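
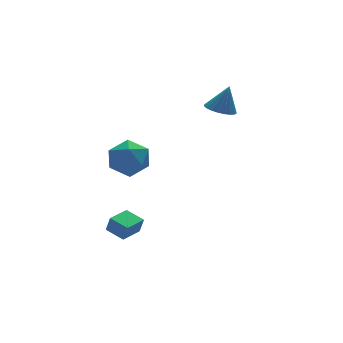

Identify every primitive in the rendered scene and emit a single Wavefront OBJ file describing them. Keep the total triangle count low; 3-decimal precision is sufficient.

v -3.137 0.49 0.472
v -2.154 0.627 0.159
v -2.586 -0.287 1.861
v -1.603 -0.15 1.548
v -2.174 0.669 1.842
v -2.514 1.149 0.984
v -2.226 -0.809 1.036
v -2.566 -0.329 0.178
v -1.591 -0.176 0.507
v -1.559 0.737 1.005
v -3.181 -0.397 1.015
v -3.149 0.516 1.513
v -2.41 0.763 -4.46
v -2.275 0.596 -3.669
v -2.831 1.644 -4.203
v -2.696 1.477 -3.412
v -1.364 1.283 -4.528
v -1.229 1.116 -3.737
v -1.785 2.164 -4.271
v -1.65 1.997 -3.48
v 3.499 2.888 1.253
v 4.115 2.475 1.044
v 3.981 2.932 2.587
v 4.217 2.774 0.997
v 4.195 3.094 0.994
v 4.052 3.378 1.036
v 3.814 3.577 1.116
v 3.522 3.657 1.218
v 3.225 3.603 1.327
v 2.976 3.427 1.423
v 2.818 3.157 1.489
v 2.777 2.84 1.515
v 2.861 2.532 1.495
v 3.055 2.285 1.433
v 3.326 2.142 1.34
v 3.627 2.129 1.232
v 3.906 2.246 1.127
f 1 12 6
f 1 6 2
f 1 2 8
f 1 8 11
f 1 11 12
f 2 6 10
f 6 12 5
f 12 11 3
f 11 8 7
f 8 2 9
f 4 10 5
f 4 5 3
f 4 3 7
f 4 7 9
f 4 9 10
f 5 10 6
f 3 5 12
f 7 3 11
f 9 7 8
f 10 9 2
f 14 16 13
f 17 14 13
f 13 16 15
f 15 17 13
f 14 20 16
f 18 14 17
f 18 20 14
f 16 20 15
f 19 17 15
f 15 20 19
f 19 18 17
f 20 18 19
f 22 21 24
f 22 24 23
f 24 21 25
f 24 25 23
f 25 21 26
f 25 26 23
f 26 21 27
f 26 27 23
f 27 21 28
f 27 28 23
f 28 21 29
f 28 29 23
f 29 21 30
f 29 30 23
f 30 21 31
f 30 31 23
f 31 21 32
f 31 32 23
f 32 21 33
f 32 33 23
f 33 21 34
f 33 34 23
f 34 21 35
f 34 35 23
f 35 21 36
f 35 36 23
f 36 21 37
f 36 37 23
f 37 21 22
f 37 22 23



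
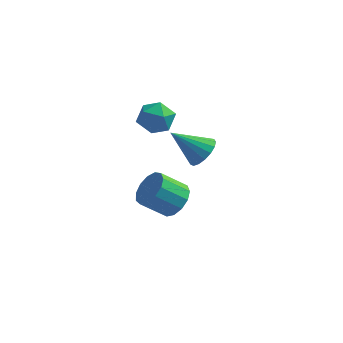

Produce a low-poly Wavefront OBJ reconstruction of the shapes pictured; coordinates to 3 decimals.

v 1.13 -2.336 1.582
v 1.73 -2.514 2.228
v -0.33 -2.624 2.858
v 1.671 -2.088 2.256
v 1.488 -1.719 2.13
v 1.223 -1.492 1.879
v 0.936 -1.457 1.559
v 0.694 -1.624 1.244
v 0.551 -1.955 1.007
v 0.541 -2.372 0.901
v 0.666 -2.781 0.952
v 0.897 -3.089 1.146
v 1.181 -3.223 1.44
v 1.453 -3.155 1.767
v 1.652 -2.899 2.051
v -0.86 0.099 -4.299
v -0.18 0.181 -3.517
v -1.36 -0.337 -2.438
v -2.04 -0.419 -3.221
v -0.447 0.701 -3.559
v -1.627 0.183 -2.48
v -0.845 1.03 -3.836
v -2.025 0.512 -2.757
v -1.248 1.063 -4.26
v -2.427 0.545 -3.182
v -1.528 0.79 -4.697
v -2.707 0.272 -3.618
v -1.596 0.298 -5.007
v -2.775 -0.22 -3.929
v -1.43 -0.257 -5.093
v -2.609 -0.775 -4.015
v -1.083 -0.7 -4.927
v -2.263 -1.218 -3.848
v -0.666 -0.889 -4.561
v -1.845 -1.407 -3.483
v -0.311 -0.764 -4.113
v -1.49 -1.282 -3.034
v -0.129 -0.365 -3.723
v -1.309 -0.883 -2.644
v -2.839 1.322 1.448
v -1.99 1.848 1.155
v -2.15 -0.108 0.885
v -1.301 0.418 0.592
v -1.513 0.296 1.603
v -1.939 1.179 1.951
v -2.201 0.561 0.089
v -2.627 1.444 0.437
v -1.595 1.377 0.314
v -1.17 1.213 1.25
v -2.97 0.527 0.79
v -2.545 0.363 1.726
f 2 1 4
f 2 4 3
f 4 1 5
f 4 5 3
f 5 1 6
f 5 6 3
f 6 1 7
f 6 7 3
f 7 1 8
f 7 8 3
f 8 1 9
f 8 9 3
f 9 1 10
f 9 10 3
f 10 1 11
f 10 11 3
f 11 1 12
f 11 12 3
f 12 1 13
f 12 13 3
f 13 1 14
f 13 14 3
f 14 1 15
f 14 15 3
f 15 1 2
f 15 2 3
f 17 16 20
f 17 20 18
f 18 20 21
f 18 21 19
f 20 16 22
f 20 22 21
f 21 22 23
f 21 23 19
f 22 16 24
f 22 24 23
f 23 24 25
f 23 25 19
f 24 16 26
f 24 26 25
f 25 26 27
f 25 27 19
f 26 16 28
f 26 28 27
f 27 28 29
f 27 29 19
f 28 16 30
f 28 30 29
f 29 30 31
f 29 31 19
f 30 16 32
f 30 32 31
f 31 32 33
f 31 33 19
f 32 16 34
f 32 34 33
f 33 34 35
f 33 35 19
f 34 16 36
f 34 36 35
f 35 36 37
f 35 37 19
f 36 16 38
f 36 38 37
f 37 38 39
f 37 39 19
f 38 16 17
f 38 17 39
f 39 17 18
f 39 18 19
f 40 51 45
f 40 45 41
f 40 41 47
f 40 47 50
f 40 50 51
f 41 45 49
f 45 51 44
f 51 50 42
f 50 47 46
f 47 41 48
f 43 49 44
f 43 44 42
f 43 42 46
f 43 46 48
f 43 48 49
f 44 49 45
f 42 44 51
f 46 42 50
f 48 46 47
f 49 48 41



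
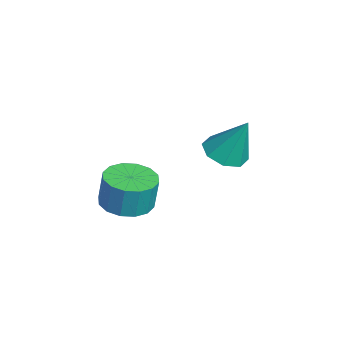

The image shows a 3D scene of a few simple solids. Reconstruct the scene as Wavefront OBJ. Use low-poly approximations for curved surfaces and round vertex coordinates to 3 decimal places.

v -0.125 -2.34 -1.699
v 0.59 -1.697 -1.827
v 0.679 -1.537 -0.53
v -0.035 -2.18 -0.401
v 0.168 -1.425 -1.832
v 0.257 -1.265 -0.534
v -0.333 -1.398 -1.8
v -0.243 -1.238 -0.503
v -0.777 -1.624 -1.742
v -0.688 -1.464 -0.445
v -1.047 -2.041 -1.672
v -0.958 -1.881 -0.375
v -1.07 -2.539 -1.609
v -0.98 -2.379 -0.312
v -0.839 -2.983 -1.57
v -0.75 -2.823 -0.273
v -0.417 -3.255 -1.566
v -0.328 -3.095 -0.268
v 0.083 -3.282 -1.597
v 0.173 -3.122 -0.3
v 0.528 -3.056 -1.655
v 0.617 -2.896 -0.358
v 0.798 -2.639 -1.725
v 0.887 -2.479 -0.428
v 0.82 -2.141 -1.788
v 0.91 -1.981 -0.491
v -4.029 1.618 -2.06
v -3.3 2.063 -2.429
v -3.591 2.362 -0.3
v -3.894 2.454 -2.446
v -4.568 2.356 -2.237
v -4.926 1.826 -1.924
v -4.758 1.174 -1.691
v -4.164 0.783 -1.674
v -3.491 0.881 -1.883
v -3.133 1.411 -2.196
f 2 1 5
f 2 5 3
f 3 5 6
f 3 6 4
f 5 1 7
f 5 7 6
f 6 7 8
f 6 8 4
f 7 1 9
f 7 9 8
f 8 9 10
f 8 10 4
f 9 1 11
f 9 11 10
f 10 11 12
f 10 12 4
f 11 1 13
f 11 13 12
f 12 13 14
f 12 14 4
f 13 1 15
f 13 15 14
f 14 15 16
f 14 16 4
f 15 1 17
f 15 17 16
f 16 17 18
f 16 18 4
f 17 1 19
f 17 19 18
f 18 19 20
f 18 20 4
f 19 1 21
f 19 21 20
f 20 21 22
f 20 22 4
f 21 1 23
f 21 23 22
f 22 23 24
f 22 24 4
f 23 1 25
f 23 25 24
f 24 25 26
f 24 26 4
f 25 1 2
f 25 2 26
f 26 2 3
f 26 3 4
f 28 27 30
f 28 30 29
f 30 27 31
f 30 31 29
f 31 27 32
f 31 32 29
f 32 27 33
f 32 33 29
f 33 27 34
f 33 34 29
f 34 27 35
f 34 35 29
f 35 27 36
f 35 36 29
f 36 27 28
f 36 28 29



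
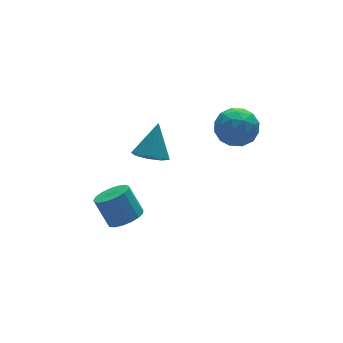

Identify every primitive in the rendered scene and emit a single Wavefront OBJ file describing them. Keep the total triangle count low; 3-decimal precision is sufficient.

v 0.491 2.484 0.867
v 1.364 2.263 0.534
v 1.289 3.156 2.513
v 1.206 2.876 0.36
v 0.713 3.305 0.423
v 0.117 3.351 0.694
v -0.305 2.99 1.045
v -0.354 2.393 1.313
v -0.008 1.838 1.372
v 0.572 1.585 1.194
v 1.113 1.753 0.863
v 3.516 1.184 2.574
v 4.552 1.348 3.086
v 3.448 -0.568 3.274
v 4.484 -0.404 3.786
v 3.545 0.174 4.169
v 3.588 1.257 3.737
v 4.412 -0.477 2.623
v 4.455 0.606 2.191
v 5.106 0.321 3.116
v 4.57 0.724 4.072
v 3.43 0.056 2.288
v 2.894 0.459 3.244
v 4.04 1.42 2.769
v 3.96 -0.64 3.591
v 3.408 -0.3 3.817
v 4.017 -0.204 4.118
v 3.473 1.367 3.151
v 4.082 1.463 3.452
v 3.49 0.773 4.089
v 3.918 -0.683 2.908
v 4.527 -0.587 3.209
v 3.983 0.984 2.242
v 4.592 1.08 2.543
v 4.51 0.007 2.271
v 4.975 0.913 3.087
v 4.935 -0.117 3.499
v 4.893 -0.16 2.815
v 4.917 0.477 2.561
v 4.66 1.15 3.649
v 4.62 0.119 4.06
v 4.068 0.459 4.286
v 4.093 1.096 4.032
v 4.985 0.546 3.667
v 3.38 0.661 2.3
v 3.34 -0.37 2.711
v 3.907 -0.316 2.328
v 3.932 0.321 2.074
v 3.065 0.897 2.861
v 3.025 -0.133 3.273
v 3.083 0.303 3.799
v 3.107 0.94 3.545
v 3.015 0.234 2.693
v -1 2.329 -3.255
v -0.088 2.232 -2.973
v -0.427 3.074 -1.583
v -1.34 3.171 -1.865
v -0.088 2.625 -3.211
v -0.428 3.467 -1.822
v -0.297 2.95 -3.459
v -0.637 3.792 -2.07
v -0.668 3.133 -3.661
v -1.007 3.975 -2.271
v -1.114 3.131 -3.769
v -1.454 3.974 -2.38
v -1.535 2.946 -3.76
v -1.874 3.789 -2.37
v -1.833 2.62 -3.634
v -2.172 3.462 -2.245
v -1.94 2.227 -3.422
v -2.279 3.069 -2.033
v -1.832 1.857 -3.172
v -2.172 2.699 -1.782
v -1.534 1.595 -2.94
v -1.873 2.437 -1.551
v -1.113 1.502 -2.781
v -1.452 2.344 -1.391
v -0.666 1.598 -2.73
v -1.006 2.44 -1.34
v -0.296 1.861 -2.799
v -0.636 2.703 -1.41
f 2 1 4
f 2 4 3
f 4 1 5
f 4 5 3
f 5 1 6
f 5 6 3
f 6 1 7
f 6 7 3
f 7 1 8
f 7 8 3
f 8 1 9
f 8 9 3
f 9 1 10
f 9 10 3
f 10 1 11
f 10 11 3
f 11 1 2
f 11 2 3
f 12 49 28
f 49 23 52
f 28 52 17
f 49 52 28
f 12 28 24
f 28 17 29
f 24 29 13
f 28 29 24
f 12 24 33
f 24 13 34
f 33 34 19
f 24 34 33
f 12 33 45
f 33 19 48
f 45 48 22
f 33 48 45
f 12 45 49
f 45 22 53
f 49 53 23
f 45 53 49
f 13 29 40
f 29 17 43
f 40 43 21
f 29 43 40
f 17 52 30
f 52 23 51
f 30 51 16
f 52 51 30
f 23 53 50
f 53 22 46
f 50 46 14
f 53 46 50
f 22 48 47
f 48 19 35
f 47 35 18
f 48 35 47
f 19 34 39
f 34 13 36
f 39 36 20
f 34 36 39
f 15 41 27
f 41 21 42
f 27 42 16
f 41 42 27
f 15 27 25
f 27 16 26
f 25 26 14
f 27 26 25
f 15 25 32
f 25 14 31
f 32 31 18
f 25 31 32
f 15 32 37
f 32 18 38
f 37 38 20
f 32 38 37
f 15 37 41
f 37 20 44
f 41 44 21
f 37 44 41
f 16 42 30
f 42 21 43
f 30 43 17
f 42 43 30
f 14 26 50
f 26 16 51
f 50 51 23
f 26 51 50
f 18 31 47
f 31 14 46
f 47 46 22
f 31 46 47
f 20 38 39
f 38 18 35
f 39 35 19
f 38 35 39
f 21 44 40
f 44 20 36
f 40 36 13
f 44 36 40
f 55 54 58
f 55 58 56
f 56 58 59
f 56 59 57
f 58 54 60
f 58 60 59
f 59 60 61
f 59 61 57
f 60 54 62
f 60 62 61
f 61 62 63
f 61 63 57
f 62 54 64
f 62 64 63
f 63 64 65
f 63 65 57
f 64 54 66
f 64 66 65
f 65 66 67
f 65 67 57
f 66 54 68
f 66 68 67
f 67 68 69
f 67 69 57
f 68 54 70
f 68 70 69
f 69 70 71
f 69 71 57
f 70 54 72
f 70 72 71
f 71 72 73
f 71 73 57
f 72 54 74
f 72 74 73
f 73 74 75
f 73 75 57
f 74 54 76
f 74 76 75
f 75 76 77
f 75 77 57
f 76 54 78
f 76 78 77
f 77 78 79
f 77 79 57
f 78 54 80
f 78 80 79
f 79 80 81
f 79 81 57
f 80 54 55
f 80 55 81
f 81 55 56
f 81 56 57



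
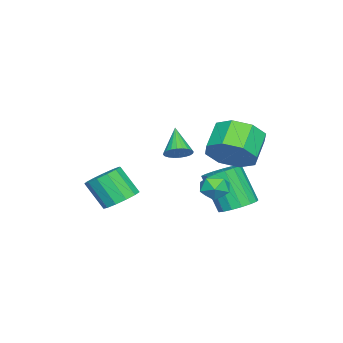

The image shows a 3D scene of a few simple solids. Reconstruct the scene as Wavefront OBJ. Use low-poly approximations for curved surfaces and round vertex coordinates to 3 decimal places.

v -0.965 2.291 -2.02
v -0.64 2.776 -2.395
v -0.1 2.264 -1.305
v 0.225 2.749 -1.68
v -0.345 2.913 -1.32
v -0.88 2.929 -1.762
v 0.14 2.111 -1.938
v -0.395 2.127 -2.38
v 0.043 2.665 -2.344
v -0.257 3.16 -1.963
v -0.483 1.88 -1.737
v -0.783 2.375 -1.356
v -1.168 2.876 -0.41
v -0.538 2.751 0.471
v -1.662 2.72 1.271
v -2.292 2.844 0.39
v -0.686 3.553 0.295
v -1.81 3.522 1.094
v -1.116 3.958 -0.294
v -2.24 3.927 0.505
v -1.576 3.729 -0.951
v -2.701 3.698 -0.151
v -1.798 3 -1.291
v -2.922 2.969 -0.491
v -1.65 2.198 -1.114
v -2.774 2.167 -0.315
v -1.22 1.793 -0.525
v -2.344 1.762 0.274
v -0.759 2.022 0.131
v -1.884 1.991 0.931
v -2.14 0.3 -1.118
v -1.776 -0.182 -1.03
v -3.04 -0.2 -0.142
v -1.689 -0.028 -0.871
v -1.67 0.176 -0.749
v -1.723 0.398 -0.684
v -1.839 0.606 -0.685
v -2.001 0.767 -0.751
v -2.184 0.857 -0.874
v -2.36 0.863 -1.034
v -2.503 0.782 -1.207
v -2.59 0.628 -1.366
v -2.609 0.425 -1.488
v -2.556 0.202 -1.553
v -2.44 -0.006 -1.552
v -2.278 -0.167 -1.486
v -2.095 -0.257 -1.363
v -1.919 -0.262 -1.203
v 0.352 -1.076 -2.882
v 1.121 -1.335 -3
v 1.017 -2.184 -1.817
v 0.248 -1.924 -1.698
v 1.149 -0.961 -2.73
v 1.046 -1.81 -1.546
v 0.925 -0.624 -2.507
v 0.821 -1.473 -1.324
v 0.518 -0.43 -2.404
v 0.415 -1.279 -1.221
v 0.059 -0.441 -2.452
v -0.045 -1.29 -1.269
v -0.307 -0.654 -2.637
v -0.411 -1.503 -1.454
v -0.464 -1 -2.899
v -0.568 -1.849 -1.716
v -0.362 -1.37 -3.156
v -0.466 -2.219 -1.973
v -0.034 -1.647 -3.326
v -0.137 -2.496 -2.142
v 0.418 -1.742 -3.354
v 0.314 -2.591 -2.171
v 0.848 -1.626 -3.233
v 0.744 -2.475 -2.05
v -1.899 2.933 -3.501
v -1.321 2.339 -3.689
v -1.642 1.494 -2.007
v -2.221 2.087 -1.819
v -1.105 2.63 -3.502
v -1.427 1.784 -1.82
v -1.072 2.989 -3.315
v -1.393 2.143 -1.633
v -1.228 3.336 -3.17
v -1.549 2.49 -1.488
v -1.538 3.59 -3.101
v -1.859 2.745 -1.419
v -1.931 3.694 -3.124
v -2.252 2.848 -1.442
v -2.316 3.624 -3.233
v -2.637 2.778 -1.551
v -2.606 3.395 -3.404
v -2.927 2.549 -1.722
v -2.734 3.06 -3.596
v -3.056 2.214 -1.914
v -2.671 2.696 -3.767
v -2.992 1.851 -2.085
v -2.431 2.387 -3.877
v -2.752 1.541 -2.195
v -2.069 2.202 -3.901
v -2.39 1.356 -2.219
v -1.669 2.185 -3.833
v -1.99 1.339 -2.151
f 1 12 6
f 1 6 2
f 1 2 8
f 1 8 11
f 1 11 12
f 2 6 10
f 6 12 5
f 12 11 3
f 11 8 7
f 8 2 9
f 4 10 5
f 4 5 3
f 4 3 7
f 4 7 9
f 4 9 10
f 5 10 6
f 3 5 12
f 7 3 11
f 9 7 8
f 10 9 2
f 14 13 17
f 14 17 15
f 15 17 18
f 15 18 16
f 17 13 19
f 17 19 18
f 18 19 20
f 18 20 16
f 19 13 21
f 19 21 20
f 20 21 22
f 20 22 16
f 21 13 23
f 21 23 22
f 22 23 24
f 22 24 16
f 23 13 25
f 23 25 24
f 24 25 26
f 24 26 16
f 25 13 27
f 25 27 26
f 26 27 28
f 26 28 16
f 27 13 29
f 27 29 28
f 28 29 30
f 28 30 16
f 29 13 14
f 29 14 30
f 30 14 15
f 30 15 16
f 32 31 34
f 32 34 33
f 34 31 35
f 34 35 33
f 35 31 36
f 35 36 33
f 36 31 37
f 36 37 33
f 37 31 38
f 37 38 33
f 38 31 39
f 38 39 33
f 39 31 40
f 39 40 33
f 40 31 41
f 40 41 33
f 41 31 42
f 41 42 33
f 42 31 43
f 42 43 33
f 43 31 44
f 43 44 33
f 44 31 45
f 44 45 33
f 45 31 46
f 45 46 33
f 46 31 47
f 46 47 33
f 47 31 48
f 47 48 33
f 48 31 32
f 48 32 33
f 50 49 53
f 50 53 51
f 51 53 54
f 51 54 52
f 53 49 55
f 53 55 54
f 54 55 56
f 54 56 52
f 55 49 57
f 55 57 56
f 56 57 58
f 56 58 52
f 57 49 59
f 57 59 58
f 58 59 60
f 58 60 52
f 59 49 61
f 59 61 60
f 60 61 62
f 60 62 52
f 61 49 63
f 61 63 62
f 62 63 64
f 62 64 52
f 63 49 65
f 63 65 64
f 64 65 66
f 64 66 52
f 65 49 67
f 65 67 66
f 66 67 68
f 66 68 52
f 67 49 69
f 67 69 68
f 68 69 70
f 68 70 52
f 69 49 71
f 69 71 70
f 70 71 72
f 70 72 52
f 71 49 50
f 71 50 72
f 72 50 51
f 72 51 52
f 74 73 77
f 74 77 75
f 75 77 78
f 75 78 76
f 77 73 79
f 77 79 78
f 78 79 80
f 78 80 76
f 79 73 81
f 79 81 80
f 80 81 82
f 80 82 76
f 81 73 83
f 81 83 82
f 82 83 84
f 82 84 76
f 83 73 85
f 83 85 84
f 84 85 86
f 84 86 76
f 85 73 87
f 85 87 86
f 86 87 88
f 86 88 76
f 87 73 89
f 87 89 88
f 88 89 90
f 88 90 76
f 89 73 91
f 89 91 90
f 90 91 92
f 90 92 76
f 91 73 93
f 91 93 92
f 92 93 94
f 92 94 76
f 93 73 95
f 93 95 94
f 94 95 96
f 94 96 76
f 95 73 97
f 95 97 96
f 96 97 98
f 96 98 76
f 97 73 99
f 97 99 98
f 98 99 100
f 98 100 76
f 99 73 74
f 99 74 100
f 100 74 75
f 100 75 76



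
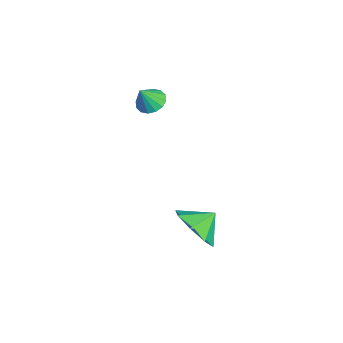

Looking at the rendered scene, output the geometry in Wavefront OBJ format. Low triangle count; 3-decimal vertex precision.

v -1.603 -3.444 2.198
v -1.055 -3.584 1.921
v -1.257 -3.876 3.102
v -1.012 -3.287 2.047
v -1.128 -3.031 2.213
v -1.371 -2.886 2.376
v -1.676 -2.891 2.49
v -1.961 -3.043 2.527
v -2.151 -3.303 2.476
v -2.194 -3.601 2.35
v -2.079 -3.857 2.183
v -1.836 -4.002 2.021
v -1.531 -3.997 1.906
v -1.245 -3.845 1.869
v 2.098 -2.082 -2.248
v 2.77 -1.432 -2.769
v 1.782 -1.278 -1.652
v 2.03 -1.463 -3.119
v 1.33 -1.857 -2.959
v 1.08 -2.383 -2.382
v 1.426 -2.732 -1.728
v 2.166 -2.701 -1.378
v 2.866 -2.307 -1.538
v 3.116 -1.781 -2.114
f 2 1 4
f 2 4 3
f 4 1 5
f 4 5 3
f 5 1 6
f 5 6 3
f 6 1 7
f 6 7 3
f 7 1 8
f 7 8 3
f 8 1 9
f 8 9 3
f 9 1 10
f 9 10 3
f 10 1 11
f 10 11 3
f 11 1 12
f 11 12 3
f 12 1 13
f 12 13 3
f 13 1 14
f 13 14 3
f 14 1 2
f 14 2 3
f 16 15 18
f 16 18 17
f 18 15 19
f 18 19 17
f 19 15 20
f 19 20 17
f 20 15 21
f 20 21 17
f 21 15 22
f 21 22 17
f 22 15 23
f 22 23 17
f 23 15 24
f 23 24 17
f 24 15 16
f 24 16 17



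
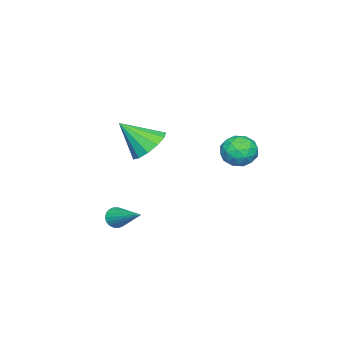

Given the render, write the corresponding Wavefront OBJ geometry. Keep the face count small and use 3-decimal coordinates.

v 0.413 -1.706 -3.018
v 0.697 -2.019 -2.682
v 1.087 -0.174 -2.162
v 0.85 -1.984 -2.865
v 0.916 -1.894 -3.078
v 0.882 -1.767 -3.279
v 0.755 -1.627 -3.428
v 0.561 -1.504 -3.497
v 0.337 -1.42 -3.47
v 0.128 -1.393 -3.354
v -0.024 -1.428 -3.171
v -0.09 -1.518 -2.959
v -0.056 -1.645 -2.758
v 0.071 -1.784 -2.608
v 0.265 -1.908 -2.54
v 0.489 -1.992 -2.566
v -3.72 2.579 -0.222
v -2.935 2.406 -0.534
v -3.465 1.754 0.874
v -2.68 1.581 0.562
v -2.862 2.37 0.858
v -3.019 2.88 0.181
v -3.381 1.28 0.159
v -3.538 1.79 -0.518
v -2.726 1.603 -0.299
v -2.405 2.277 0.133
v -3.995 1.883 0.207
v -3.674 2.557 0.639
v -3.35 2.565 -0.474
v -3.05 1.595 0.814
v -3.157 2.059 0.989
v -2.696 1.957 0.805
v -3.399 2.843 -0.054
v -2.938 2.742 -0.238
v -2.895 2.721 0.581
v -3.462 1.418 0.578
v -3.001 1.317 0.394
v -3.704 2.203 -0.465
v -3.243 2.101 -0.649
v -3.505 1.439 -0.241
v -2.765 1.991 -0.52
v -2.616 1.507 0.125
v -3.027 1.33 -0.112
v -3.12 1.629 -0.51
v -2.577 2.387 -0.266
v -2.427 1.903 0.379
v -2.534 2.366 0.553
v -2.626 2.666 0.155
v -2.454 1.915 -0.127
v -3.973 2.257 -0.039
v -3.823 1.773 0.606
v -3.774 1.494 0.185
v -3.866 1.794 -0.213
v -3.784 2.653 0.215
v -3.635 2.169 0.86
v -3.28 2.531 0.85
v -3.373 2.83 0.452
v -3.946 2.245 0.467
v 1.576 0.492 2.102
v 2.452 0.525 1.79
v 2.044 -0.592 3.298
v 2.409 0.904 2.15
v 2.101 1.151 2.494
v 1.627 1.19 2.714
v 1.137 1.006 2.74
v 0.786 0.66 2.563
v 0.686 0.26 2.24
v 0.869 -0.067 1.873
v 1.276 -0.216 1.578
v 1.779 -0.141 1.45
v 2.217 0.136 1.529
f 2 1 4
f 2 4 3
f 4 1 5
f 4 5 3
f 5 1 6
f 5 6 3
f 6 1 7
f 6 7 3
f 7 1 8
f 7 8 3
f 8 1 9
f 8 9 3
f 9 1 10
f 9 10 3
f 10 1 11
f 10 11 3
f 11 1 12
f 11 12 3
f 12 1 13
f 12 13 3
f 13 1 14
f 13 14 3
f 14 1 15
f 14 15 3
f 15 1 16
f 15 16 3
f 16 1 2
f 16 2 3
f 17 54 33
f 54 28 57
f 33 57 22
f 54 57 33
f 17 33 29
f 33 22 34
f 29 34 18
f 33 34 29
f 17 29 38
f 29 18 39
f 38 39 24
f 29 39 38
f 17 38 50
f 38 24 53
f 50 53 27
f 38 53 50
f 17 50 54
f 50 27 58
f 54 58 28
f 50 58 54
f 18 34 45
f 34 22 48
f 45 48 26
f 34 48 45
f 22 57 35
f 57 28 56
f 35 56 21
f 57 56 35
f 28 58 55
f 58 27 51
f 55 51 19
f 58 51 55
f 27 53 52
f 53 24 40
f 52 40 23
f 53 40 52
f 24 39 44
f 39 18 41
f 44 41 25
f 39 41 44
f 20 46 32
f 46 26 47
f 32 47 21
f 46 47 32
f 20 32 30
f 32 21 31
f 30 31 19
f 32 31 30
f 20 30 37
f 30 19 36
f 37 36 23
f 30 36 37
f 20 37 42
f 37 23 43
f 42 43 25
f 37 43 42
f 20 42 46
f 42 25 49
f 46 49 26
f 42 49 46
f 21 47 35
f 47 26 48
f 35 48 22
f 47 48 35
f 19 31 55
f 31 21 56
f 55 56 28
f 31 56 55
f 23 36 52
f 36 19 51
f 52 51 27
f 36 51 52
f 25 43 44
f 43 23 40
f 44 40 24
f 43 40 44
f 26 49 45
f 49 25 41
f 45 41 18
f 49 41 45
f 60 59 62
f 60 62 61
f 62 59 63
f 62 63 61
f 63 59 64
f 63 64 61
f 64 59 65
f 64 65 61
f 65 59 66
f 65 66 61
f 66 59 67
f 66 67 61
f 67 59 68
f 67 68 61
f 68 59 69
f 68 69 61
f 69 59 70
f 69 70 61
f 70 59 71
f 70 71 61
f 71 59 60
f 71 60 61



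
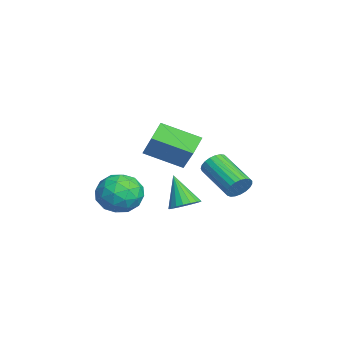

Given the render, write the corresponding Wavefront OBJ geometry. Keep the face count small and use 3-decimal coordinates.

v -1.182 3.61 -1.045
v -0.764 3.38 -0.519
v -2.42 2.36 0.351
v -2.838 2.59 -0.175
v -0.865 3.636 -0.41
v -2.52 2.615 0.459
v -1.02 3.887 -0.411
v -2.675 2.866 0.458
v -1.204 4.09 -0.522
v -2.859 3.07 0.348
v -1.383 4.21 -0.723
v -3.039 3.19 0.147
v -1.528 4.227 -0.979
v -3.183 3.206 -0.11
v -1.613 4.137 -1.247
v -3.269 3.116 -0.378
v -1.624 3.956 -1.48
v -3.279 2.935 -0.611
v -1.558 3.715 -1.638
v -3.214 2.694 -0.768
v -1.428 3.456 -1.693
v -3.083 2.435 -0.824
v -1.254 3.224 -1.636
v -2.91 2.203 -0.766
v -1.069 3.058 -1.477
v -2.724 2.038 -0.607
v -0.903 2.988 -1.243
v -2.558 1.968 -0.373
v -0.785 3.026 -0.974
v -2.44 2.005 -0.105
v -0.736 3.165 -0.718
v -2.391 2.144 0.151
v 1.982 -0.921 2.605
v 1.287 -0.489 3.213
v 2.388 0.806 1.845
v 1.693 1.238 2.454
v 3.467 -0.618 4.086
v 2.772 -0.186 4.695
v 3.873 1.109 3.327
v 3.178 1.541 3.935
v 1.623 -0.846 -0.126
v 2.389 -1.705 -0.014
v 0.231 -2.095 -0.186
v 0.997 -2.954 -0.074
v 0.797 -2.238 0.812
v 1.658 -1.466 0.849
v 0.962 -2.334 -1.049
v 1.823 -1.562 -1.012
v 1.981 -2.625 -0.585
v 1.878 -2.566 0.566
v 0.742 -1.234 -0.766
v 0.639 -1.175 0.385
v 2.129 -1.166 -0.065
v 0.491 -2.634 -0.135
v 0.374 -2.213 0.386
v 0.824 -2.718 0.452
v 1.699 -1.026 0.443
v 2.149 -1.531 0.508
v 1.213 -1.844 0.994
v 0.471 -2.269 -0.708
v 0.921 -2.774 -0.643
v 1.796 -1.082 -0.652
v 2.246 -1.587 -0.586
v 1.407 -1.956 -1.194
v 2.339 -2.212 -0.334
v 1.52 -2.946 -0.369
v 1.5 -2.581 -0.943
v 2.006 -2.127 -0.921
v 2.279 -2.177 0.342
v 1.46 -2.911 0.307
v 1.343 -2.49 0.828
v 1.849 -2.037 0.849
v 2.038 -2.717 0.007
v 1.16 -0.889 -0.507
v 0.341 -1.623 -0.542
v 0.771 -1.763 -1.049
v 1.277 -1.31 -1.028
v 1.1 -0.854 0.169
v 0.281 -1.588 0.134
v 0.614 -1.673 0.721
v 1.12 -1.219 0.743
v 0.582 -1.083 -0.207
v -1.6 1.176 -2.272
v -1.148 1.681 -1.866
v -2.46 0.704 -0.728
v -1.423 1.88 -1.959
v -1.734 1.939 -2.113
v -2.017 1.847 -2.3
v -2.218 1.622 -2.48
v -2.297 1.309 -2.62
v -2.237 0.97 -2.691
v -2.052 0.671 -2.678
v -1.777 0.473 -2.586
v -1.466 0.414 -2.431
v -1.183 0.506 -2.245
v -0.982 0.731 -2.064
v -0.903 1.044 -1.925
v -0.962 1.383 -1.854
f 2 1 5
f 2 5 3
f 3 5 6
f 3 6 4
f 5 1 7
f 5 7 6
f 6 7 8
f 6 8 4
f 7 1 9
f 7 9 8
f 8 9 10
f 8 10 4
f 9 1 11
f 9 11 10
f 10 11 12
f 10 12 4
f 11 1 13
f 11 13 12
f 12 13 14
f 12 14 4
f 13 1 15
f 13 15 14
f 14 15 16
f 14 16 4
f 15 1 17
f 15 17 16
f 16 17 18
f 16 18 4
f 17 1 19
f 17 19 18
f 18 19 20
f 18 20 4
f 19 1 21
f 19 21 20
f 20 21 22
f 20 22 4
f 21 1 23
f 21 23 22
f 22 23 24
f 22 24 4
f 23 1 25
f 23 25 24
f 24 25 26
f 24 26 4
f 25 1 27
f 25 27 26
f 26 27 28
f 26 28 4
f 27 1 29
f 27 29 28
f 28 29 30
f 28 30 4
f 29 1 31
f 29 31 30
f 30 31 32
f 30 32 4
f 31 1 2
f 31 2 32
f 32 2 3
f 32 3 4
f 34 36 33
f 37 34 33
f 33 36 35
f 35 37 33
f 34 40 36
f 38 34 37
f 38 40 34
f 36 40 35
f 39 37 35
f 35 40 39
f 39 38 37
f 40 38 39
f 41 78 57
f 78 52 81
f 57 81 46
f 78 81 57
f 41 57 53
f 57 46 58
f 53 58 42
f 57 58 53
f 41 53 62
f 53 42 63
f 62 63 48
f 53 63 62
f 41 62 74
f 62 48 77
f 74 77 51
f 62 77 74
f 41 74 78
f 74 51 82
f 78 82 52
f 74 82 78
f 42 58 69
f 58 46 72
f 69 72 50
f 58 72 69
f 46 81 59
f 81 52 80
f 59 80 45
f 81 80 59
f 52 82 79
f 82 51 75
f 79 75 43
f 82 75 79
f 51 77 76
f 77 48 64
f 76 64 47
f 77 64 76
f 48 63 68
f 63 42 65
f 68 65 49
f 63 65 68
f 44 70 56
f 70 50 71
f 56 71 45
f 70 71 56
f 44 56 54
f 56 45 55
f 54 55 43
f 56 55 54
f 44 54 61
f 54 43 60
f 61 60 47
f 54 60 61
f 44 61 66
f 61 47 67
f 66 67 49
f 61 67 66
f 44 66 70
f 66 49 73
f 70 73 50
f 66 73 70
f 45 71 59
f 71 50 72
f 59 72 46
f 71 72 59
f 43 55 79
f 55 45 80
f 79 80 52
f 55 80 79
f 47 60 76
f 60 43 75
f 76 75 51
f 60 75 76
f 49 67 68
f 67 47 64
f 68 64 48
f 67 64 68
f 50 73 69
f 73 49 65
f 69 65 42
f 73 65 69
f 84 83 86
f 84 86 85
f 86 83 87
f 86 87 85
f 87 83 88
f 87 88 85
f 88 83 89
f 88 89 85
f 89 83 90
f 89 90 85
f 90 83 91
f 90 91 85
f 91 83 92
f 91 92 85
f 92 83 93
f 92 93 85
f 93 83 94
f 93 94 85
f 94 83 95
f 94 95 85
f 95 83 96
f 95 96 85
f 96 83 97
f 96 97 85
f 97 83 98
f 97 98 85
f 98 83 84
f 98 84 85



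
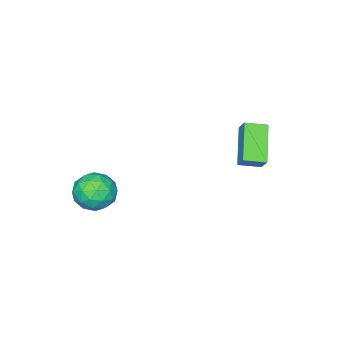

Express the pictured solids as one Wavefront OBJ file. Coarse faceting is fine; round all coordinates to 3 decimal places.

v 2.331 -3.052 -0.601
v 3.193 -2.422 -0.92
v 3.307 -4.538 -0.9
v 4.169 -3.908 -1.219
v 3.849 -3.916 -0.151
v 3.246 -2.997 0.033
v 3.254 -3.963 -1.853
v 2.651 -3.044 -1.669
v 3.764 -2.985 -1.694
v 4.131 -2.956 -0.642
v 2.369 -4.004 -1.178
v 2.736 -3.975 -0.126
v 2.676 -2.606 -0.734
v 3.824 -4.354 -1.086
v 3.635 -4.358 -0.458
v 4.142 -3.988 -0.646
v 2.707 -2.944 -0.174
v 3.214 -2.574 -0.361
v 3.599 -3.452 0.09
v 3.286 -4.386 -1.459
v 3.793 -4.016 -1.646
v 2.358 -2.972 -1.174
v 2.865 -2.602 -1.362
v 2.901 -3.508 -1.91
v 3.519 -2.567 -1.376
v 4.092 -3.441 -1.552
v 3.555 -3.473 -1.925
v 3.2 -2.933 -1.817
v 3.735 -2.55 -0.758
v 4.308 -3.424 -0.934
v 4.12 -3.428 -0.307
v 3.765 -2.888 -0.198
v 4.07 -2.881 -1.213
v 2.192 -3.536 -0.886
v 2.765 -4.41 -1.062
v 2.735 -4.072 -1.622
v 2.38 -3.532 -1.513
v 2.408 -3.519 -0.268
v 2.981 -4.393 -0.444
v 3.3 -4.027 -0.003
v 2.945 -3.487 0.105
v 2.43 -4.079 -0.607
v -2.53 0.251 2.017
v -2.219 0.811 2.811
v -3.313 1.018 1.783
v -3.001 1.577 2.577
v -1.139 1.283 0.743
v -0.827 1.842 1.537
v -1.921 2.049 0.509
v -1.61 2.609 1.303
f 1 38 17
f 38 12 41
f 17 41 6
f 38 41 17
f 1 17 13
f 17 6 18
f 13 18 2
f 17 18 13
f 1 13 22
f 13 2 23
f 22 23 8
f 13 23 22
f 1 22 34
f 22 8 37
f 34 37 11
f 22 37 34
f 1 34 38
f 34 11 42
f 38 42 12
f 34 42 38
f 2 18 29
f 18 6 32
f 29 32 10
f 18 32 29
f 6 41 19
f 41 12 40
f 19 40 5
f 41 40 19
f 12 42 39
f 42 11 35
f 39 35 3
f 42 35 39
f 11 37 36
f 37 8 24
f 36 24 7
f 37 24 36
f 8 23 28
f 23 2 25
f 28 25 9
f 23 25 28
f 4 30 16
f 30 10 31
f 16 31 5
f 30 31 16
f 4 16 14
f 16 5 15
f 14 15 3
f 16 15 14
f 4 14 21
f 14 3 20
f 21 20 7
f 14 20 21
f 4 21 26
f 21 7 27
f 26 27 9
f 21 27 26
f 4 26 30
f 26 9 33
f 30 33 10
f 26 33 30
f 5 31 19
f 31 10 32
f 19 32 6
f 31 32 19
f 3 15 39
f 15 5 40
f 39 40 12
f 15 40 39
f 7 20 36
f 20 3 35
f 36 35 11
f 20 35 36
f 9 27 28
f 27 7 24
f 28 24 8
f 27 24 28
f 10 33 29
f 33 9 25
f 29 25 2
f 33 25 29
f 44 46 43
f 47 44 43
f 43 46 45
f 45 47 43
f 44 50 46
f 48 44 47
f 48 50 44
f 46 50 45
f 49 47 45
f 45 50 49
f 49 48 47
f 50 48 49



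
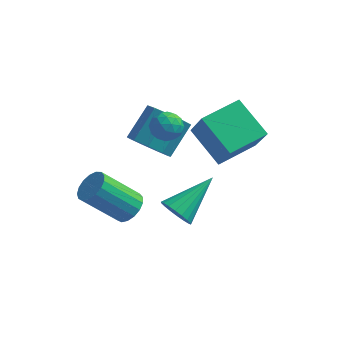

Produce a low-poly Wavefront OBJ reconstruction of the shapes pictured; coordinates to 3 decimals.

v -1.091 1.762 -0.797
v -0.72 1.256 -0.368
v -0.089 3.358 0.217
v -0.514 1.296 -0.634
v -0.423 1.427 -0.932
v -0.464 1.625 -1.203
v -0.629 1.851 -1.393
v -0.886 2.058 -1.466
v -1.184 2.207 -1.406
v -1.463 2.268 -1.225
v -1.669 2.229 -0.96
v -1.76 2.097 -0.662
v -1.719 1.899 -0.391
v -1.554 1.674 -0.2
v -1.297 1.466 -0.128
v -0.999 1.317 -0.188
v 0.208 3.053 1.369
v -1.131 3.934 2.351
v 1.286 4.468 1.569
v -0.054 5.349 2.551
v 0.814 2.391 2.789
v -0.526 3.272 3.771
v 1.891 3.806 2.989
v 0.552 4.687 3.971
v -2.266 2.633 3.804
v -1.783 3.019 3.488
v -1.497 1.841 4.012
v -1.014 2.227 3.696
v -1.28 2.432 4.303
v -1.755 2.922 4.175
v -1.525 1.938 3.325
v -2 2.428 3.197
v -1.325 2.589 3.192
v -1.174 2.895 3.796
v -2.106 1.965 3.704
v -1.955 2.271 4.308
v -2.092 2.896 3.628
v -1.188 1.964 3.872
v -1.344 2.085 4.229
v -1.061 2.312 4.043
v -2.075 2.839 4.032
v -1.791 3.065 3.846
v -1.496 2.721 4.325
v -1.489 1.795 3.654
v -1.205 2.021 3.468
v -2.219 2.548 3.457
v -1.936 2.775 3.271
v -1.784 2.139 3.175
v -1.539 2.87 3.268
v -1.087 2.404 3.39
v -1.388 2.234 3.172
v -1.667 2.522 3.097
v -1.45 3.049 3.623
v -0.998 2.584 3.745
v -1.154 2.705 4.102
v -1.433 2.992 4.027
v -1.181 2.797 3.449
v -2.282 2.276 3.755
v -1.83 1.811 3.877
v -1.847 1.868 3.473
v -2.126 2.155 3.398
v -2.193 2.456 4.11
v -1.741 1.99 4.232
v -1.613 2.338 4.403
v -1.892 2.626 4.328
v -2.099 2.063 4.051
v -2.483 2.91 1.88
v -1.798 3.171 1.277
v -1.333 4.352 2.316
v -2.017 4.09 2.92
v -2.344 3.499 1.149
v -1.879 4.68 2.188
v -2.955 3.551 1.363
v -2.49 4.732 2.402
v -3.345 3.303 1.82
v -2.88 4.484 2.859
v -3.332 2.871 2.305
v -2.867 4.051 3.344
v -2.921 2.457 2.591
v -2.456 3.637 3.63
v -2.305 2.255 2.545
v -1.84 3.435 3.584
v -1.772 2.359 2.188
v -1.307 3.54 3.227
v -1.572 2.721 1.687
v -1.107 3.902 2.726
v -2.543 0.572 0.282
v -2.106 0.853 0.781
v -3.42 0.349 2.216
v -3.857 0.068 1.718
v -2.307 1.117 0.69
v -3.621 0.613 2.125
v -2.563 1.256 0.505
v -3.877 0.753 1.94
v -2.813 1.239 0.269
v -4.127 0.735 1.704
v -3.002 1.069 0.036
v -4.316 0.565 1.472
v -3.086 0.785 -0.14
v -4.4 0.281 1.295
v -3.045 0.452 -0.219
v -4.359 -0.052 1.216
v -2.889 0.147 -0.184
v -4.203 -0.357 1.251
v -2.654 -0.061 -0.042
v -3.968 -0.565 1.393
v -2.394 -0.124 0.175
v -3.708 -0.628 1.61
v -2.167 -0.028 0.416
v -3.481 -0.531 1.851
v -2.027 0.206 0.627
v -3.341 -0.297 2.062
v -2.005 0.524 0.758
v -3.319 0.02 2.194
f 2 1 4
f 2 4 3
f 4 1 5
f 4 5 3
f 5 1 6
f 5 6 3
f 6 1 7
f 6 7 3
f 7 1 8
f 7 8 3
f 8 1 9
f 8 9 3
f 9 1 10
f 9 10 3
f 10 1 11
f 10 11 3
f 11 1 12
f 11 12 3
f 12 1 13
f 12 13 3
f 13 1 14
f 13 14 3
f 14 1 15
f 14 15 3
f 15 1 16
f 15 16 3
f 16 1 2
f 16 2 3
f 18 20 17
f 21 18 17
f 17 20 19
f 19 21 17
f 18 24 20
f 22 18 21
f 22 24 18
f 20 24 19
f 23 21 19
f 19 24 23
f 23 22 21
f 24 22 23
f 25 62 41
f 62 36 65
f 41 65 30
f 62 65 41
f 25 41 37
f 41 30 42
f 37 42 26
f 41 42 37
f 25 37 46
f 37 26 47
f 46 47 32
f 37 47 46
f 25 46 58
f 46 32 61
f 58 61 35
f 46 61 58
f 25 58 62
f 58 35 66
f 62 66 36
f 58 66 62
f 26 42 53
f 42 30 56
f 53 56 34
f 42 56 53
f 30 65 43
f 65 36 64
f 43 64 29
f 65 64 43
f 36 66 63
f 66 35 59
f 63 59 27
f 66 59 63
f 35 61 60
f 61 32 48
f 60 48 31
f 61 48 60
f 32 47 52
f 47 26 49
f 52 49 33
f 47 49 52
f 28 54 40
f 54 34 55
f 40 55 29
f 54 55 40
f 28 40 38
f 40 29 39
f 38 39 27
f 40 39 38
f 28 38 45
f 38 27 44
f 45 44 31
f 38 44 45
f 28 45 50
f 45 31 51
f 50 51 33
f 45 51 50
f 28 50 54
f 50 33 57
f 54 57 34
f 50 57 54
f 29 55 43
f 55 34 56
f 43 56 30
f 55 56 43
f 27 39 63
f 39 29 64
f 63 64 36
f 39 64 63
f 31 44 60
f 44 27 59
f 60 59 35
f 44 59 60
f 33 51 52
f 51 31 48
f 52 48 32
f 51 48 52
f 34 57 53
f 57 33 49
f 53 49 26
f 57 49 53
f 68 67 71
f 68 71 69
f 69 71 72
f 69 72 70
f 71 67 73
f 71 73 72
f 72 73 74
f 72 74 70
f 73 67 75
f 73 75 74
f 74 75 76
f 74 76 70
f 75 67 77
f 75 77 76
f 76 77 78
f 76 78 70
f 77 67 79
f 77 79 78
f 78 79 80
f 78 80 70
f 79 67 81
f 79 81 80
f 80 81 82
f 80 82 70
f 81 67 83
f 81 83 82
f 82 83 84
f 82 84 70
f 83 67 85
f 83 85 84
f 84 85 86
f 84 86 70
f 85 67 68
f 85 68 86
f 86 68 69
f 86 69 70
f 88 87 91
f 88 91 89
f 89 91 92
f 89 92 90
f 91 87 93
f 91 93 92
f 92 93 94
f 92 94 90
f 93 87 95
f 93 95 94
f 94 95 96
f 94 96 90
f 95 87 97
f 95 97 96
f 96 97 98
f 96 98 90
f 97 87 99
f 97 99 98
f 98 99 100
f 98 100 90
f 99 87 101
f 99 101 100
f 100 101 102
f 100 102 90
f 101 87 103
f 101 103 102
f 102 103 104
f 102 104 90
f 103 87 105
f 103 105 104
f 104 105 106
f 104 106 90
f 105 87 107
f 105 107 106
f 106 107 108
f 106 108 90
f 107 87 109
f 107 109 108
f 108 109 110
f 108 110 90
f 109 87 111
f 109 111 110
f 110 111 112
f 110 112 90
f 111 87 113
f 111 113 112
f 112 113 114
f 112 114 90
f 113 87 88
f 113 88 114
f 114 88 89
f 114 89 90



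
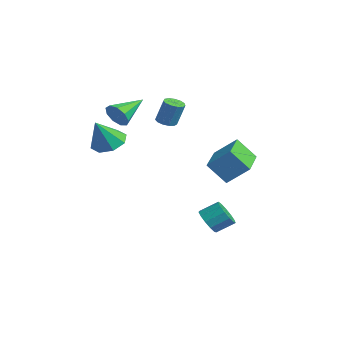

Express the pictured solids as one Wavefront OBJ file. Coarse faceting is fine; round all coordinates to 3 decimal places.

v 2.237 1.966 0.236
v 1.78 1.21 1.257
v 2.807 2.841 1.139
v 2.35 2.085 2.16
v 4.03 0.835 0.2
v 3.573 0.079 1.221
v 4.6 1.71 1.103
v 4.143 0.954 2.124
v -0.267 -2.704 3.42
v 0.107 -2.824 4.024
v -0.853 -1.216 4.08
v 0.382 -2.573 3.702
v 0.354 -2.383 3.248
v 0.036 -2.343 2.875
v -0.425 -2.472 2.757
v -0.811 -2.709 2.949
v -0.943 -2.944 3.361
v -0.759 -3.067 3.801
v -0.344 -3.019 4.063
v -2.422 0.542 2.037
v -1.962 0.768 1.867
v -1.638 1.064 3.133
v -2.098 0.838 3.303
v -2.17 0.989 1.868
v -1.847 1.285 3.134
v -2.459 1.069 1.923
v -2.135 1.365 3.189
v -2.736 0.981 2.015
v -2.412 1.277 3.281
v -2.913 0.754 2.113
v -2.589 1.05 3.379
v -2.934 0.46 2.187
v -2.61 0.756 3.453
v -2.793 0.191 2.214
v -2.469 0.487 3.48
v -2.534 0.035 2.184
v -2.21 0.331 3.45
v -2.239 0.039 2.108
v -1.915 0.335 3.374
v -2.003 0.203 2.009
v -1.679 0.499 3.275
v -1.899 0.475 1.919
v -1.575 0.771 3.185
v -1.802 -2.566 1.328
v -1.336 -3.194 0.842
v -1.398 -3.354 2.732
v -0.934 -2.648 1.033
v -1.04 -2.054 1.396
v -1.593 -1.76 1.72
v -2.268 -1.939 1.813
v -2.669 -2.485 1.623
v -2.563 -3.078 1.259
v -2.01 -3.372 0.936
v 1.948 0.819 -2.954
v 2.229 0.378 -2.431
v 2.493 1.22 -1.862
v 2.212 1.661 -2.386
v 2.541 0.459 -2.695
v 2.804 1.301 -2.127
v 2.664 0.654 -3.042
v 2.928 1.497 -2.474
v 2.56 0.902 -3.361
v 2.824 1.744 -2.793
v 2.262 1.123 -3.551
v 2.526 1.966 -2.983
v 1.864 1.248 -3.551
v 2.128 2.09 -2.983
v 1.493 1.236 -3.362
v 1.757 2.079 -2.793
v 1.266 1.092 -3.043
v 1.53 1.935 -2.475
v 1.256 0.861 -2.696
v 1.52 1.704 -2.128
v 1.465 0.617 -2.431
v 1.729 1.459 -1.863
v 1.828 0.437 -2.332
v 2.092 1.279 -1.764
f 2 4 1
f 5 2 1
f 1 4 3
f 3 5 1
f 2 8 4
f 6 2 5
f 6 8 2
f 4 8 3
f 7 5 3
f 3 8 7
f 7 6 5
f 8 6 7
f 10 9 12
f 10 12 11
f 12 9 13
f 12 13 11
f 13 9 14
f 13 14 11
f 14 9 15
f 14 15 11
f 15 9 16
f 15 16 11
f 16 9 17
f 16 17 11
f 17 9 18
f 17 18 11
f 18 9 19
f 18 19 11
f 19 9 10
f 19 10 11
f 21 20 24
f 21 24 22
f 22 24 25
f 22 25 23
f 24 20 26
f 24 26 25
f 25 26 27
f 25 27 23
f 26 20 28
f 26 28 27
f 27 28 29
f 27 29 23
f 28 20 30
f 28 30 29
f 29 30 31
f 29 31 23
f 30 20 32
f 30 32 31
f 31 32 33
f 31 33 23
f 32 20 34
f 32 34 33
f 33 34 35
f 33 35 23
f 34 20 36
f 34 36 35
f 35 36 37
f 35 37 23
f 36 20 38
f 36 38 37
f 37 38 39
f 37 39 23
f 38 20 40
f 38 40 39
f 39 40 41
f 39 41 23
f 40 20 42
f 40 42 41
f 41 42 43
f 41 43 23
f 42 20 21
f 42 21 43
f 43 21 22
f 43 22 23
f 45 44 47
f 45 47 46
f 47 44 48
f 47 48 46
f 48 44 49
f 48 49 46
f 49 44 50
f 49 50 46
f 50 44 51
f 50 51 46
f 51 44 52
f 51 52 46
f 52 44 53
f 52 53 46
f 53 44 45
f 53 45 46
f 55 54 58
f 55 58 56
f 56 58 59
f 56 59 57
f 58 54 60
f 58 60 59
f 59 60 61
f 59 61 57
f 60 54 62
f 60 62 61
f 61 62 63
f 61 63 57
f 62 54 64
f 62 64 63
f 63 64 65
f 63 65 57
f 64 54 66
f 64 66 65
f 65 66 67
f 65 67 57
f 66 54 68
f 66 68 67
f 67 68 69
f 67 69 57
f 68 54 70
f 68 70 69
f 69 70 71
f 69 71 57
f 70 54 72
f 70 72 71
f 71 72 73
f 71 73 57
f 72 54 74
f 72 74 73
f 73 74 75
f 73 75 57
f 74 54 76
f 74 76 75
f 75 76 77
f 75 77 57
f 76 54 55
f 76 55 77
f 77 55 56
f 77 56 57



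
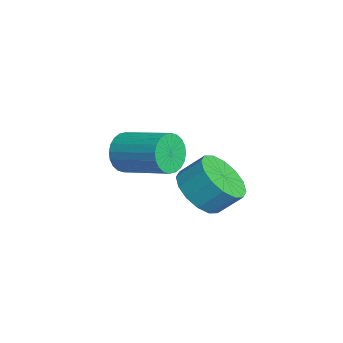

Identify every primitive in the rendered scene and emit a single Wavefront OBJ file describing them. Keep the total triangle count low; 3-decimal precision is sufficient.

v 3.511 2.793 -3.861
v 4.137 3.281 -4.517
v 4.375 4.055 -3.715
v 3.749 3.567 -3.059
v 3.659 3.504 -4.591
v 3.896 4.278 -3.789
v 3.141 3.537 -4.47
v 3.378 4.311 -3.667
v 2.722 3.37 -4.185
v 2.96 4.145 -3.383
v 2.515 3.049 -3.813
v 2.752 3.823 -3.011
v 2.574 2.659 -3.454
v 2.812 3.433 -2.652
v 2.885 2.305 -3.205
v 3.123 3.079 -2.403
v 3.364 2.082 -3.131
v 3.601 2.856 -2.329
v 3.882 2.049 -3.253
v 4.119 2.823 -2.45
v 4.3 2.215 -3.537
v 4.538 2.99 -2.735
v 4.508 2.537 -3.909
v 4.745 3.311 -3.107
v 4.448 2.927 -4.268
v 4.686 3.701 -3.466
v -0.146 1.058 -4.013
v 0.295 0.934 -4.717
v 1.627 2.238 -4.112
v 1.186 2.362 -3.407
v 0.097 1.179 -4.808
v 1.429 2.483 -4.202
v -0.139 1.405 -4.777
v 1.194 2.709 -4.172
v -0.375 1.579 -4.631
v 0.958 2.882 -4.026
v -0.576 1.673 -4.39
v 0.756 2.977 -3.785
v -0.712 1.674 -4.092
v 0.62 2.977 -3.487
v -0.762 1.581 -3.782
v 0.57 2.884 -3.177
v -0.718 1.408 -3.507
v 0.614 2.712 -2.901
v -0.587 1.182 -3.308
v 0.745 2.486 -2.703
v -0.389 0.937 -3.218
v 0.943 2.241 -2.612
v -0.154 0.711 -3.248
v 1.179 2.015 -2.643
v 0.082 0.538 -3.394
v 1.415 1.841 -2.789
v 0.284 0.443 -3.635
v 1.616 1.747 -3.03
v 0.42 0.443 -3.933
v 1.752 1.746 -3.328
v 0.47 0.536 -4.243
v 1.802 1.839 -3.638
v 0.426 0.708 -4.519
v 1.758 2.012 -3.913
f 2 1 5
f 2 5 3
f 3 5 6
f 3 6 4
f 5 1 7
f 5 7 6
f 6 7 8
f 6 8 4
f 7 1 9
f 7 9 8
f 8 9 10
f 8 10 4
f 9 1 11
f 9 11 10
f 10 11 12
f 10 12 4
f 11 1 13
f 11 13 12
f 12 13 14
f 12 14 4
f 13 1 15
f 13 15 14
f 14 15 16
f 14 16 4
f 15 1 17
f 15 17 16
f 16 17 18
f 16 18 4
f 17 1 19
f 17 19 18
f 18 19 20
f 18 20 4
f 19 1 21
f 19 21 20
f 20 21 22
f 20 22 4
f 21 1 23
f 21 23 22
f 22 23 24
f 22 24 4
f 23 1 25
f 23 25 24
f 24 25 26
f 24 26 4
f 25 1 2
f 25 2 26
f 26 2 3
f 26 3 4
f 28 27 31
f 28 31 29
f 29 31 32
f 29 32 30
f 31 27 33
f 31 33 32
f 32 33 34
f 32 34 30
f 33 27 35
f 33 35 34
f 34 35 36
f 34 36 30
f 35 27 37
f 35 37 36
f 36 37 38
f 36 38 30
f 37 27 39
f 37 39 38
f 38 39 40
f 38 40 30
f 39 27 41
f 39 41 40
f 40 41 42
f 40 42 30
f 41 27 43
f 41 43 42
f 42 43 44
f 42 44 30
f 43 27 45
f 43 45 44
f 44 45 46
f 44 46 30
f 45 27 47
f 45 47 46
f 46 47 48
f 46 48 30
f 47 27 49
f 47 49 48
f 48 49 50
f 48 50 30
f 49 27 51
f 49 51 50
f 50 51 52
f 50 52 30
f 51 27 53
f 51 53 52
f 52 53 54
f 52 54 30
f 53 27 55
f 53 55 54
f 54 55 56
f 54 56 30
f 55 27 57
f 55 57 56
f 56 57 58
f 56 58 30
f 57 27 59
f 57 59 58
f 58 59 60
f 58 60 30
f 59 27 28
f 59 28 60
f 60 28 29
f 60 29 30



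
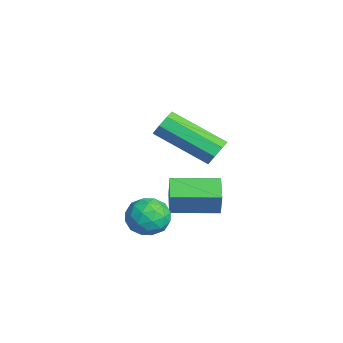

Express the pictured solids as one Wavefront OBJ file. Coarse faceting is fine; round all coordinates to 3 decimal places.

v -3.321 2.832 -1.062
v -3.007 2.797 -0.188
v -3.043 4.347 -1.1
v -2.729 4.311 -0.226
v -2.471 2.669 -1.374
v -2.157 2.633 -0.5
v -2.193 4.183 -1.412
v -1.879 4.148 -0.538
v -1.823 1.888 -0.45
v -1.449 2.322 -0.896
v -0.871 1.218 -0.304
v -0.497 1.652 -0.75
v -0.703 1.893 -0.097
v -1.292 2.307 -0.188
v -1.028 1.233 -1.012
v -1.617 1.647 -1.103
v -0.958 1.917 -1.243
v -0.757 2.325 -0.678
v -1.563 1.215 -0.522
v -1.362 1.623 0.043
v -1.72 2.164 -0.686
v -0.6 1.376 -0.514
v -0.722 1.518 -0.131
v -0.502 1.773 -0.393
v -1.627 2.155 -0.269
v -1.408 2.41 -0.531
v -0.969 2.158 -0.062
v -0.912 1.13 -0.669
v -0.693 1.385 -0.931
v -1.818 1.767 -0.807
v -1.598 2.022 -1.069
v -1.351 1.382 -1.138
v -1.211 2.181 -1.152
v -0.651 1.787 -1.066
v -0.964 1.541 -1.22
v -1.31 1.784 -1.273
v -1.094 2.421 -0.819
v -0.534 2.027 -0.734
v -0.655 2.168 -0.35
v -1.001 2.412 -0.403
v -0.805 2.183 -1.024
v -1.786 1.513 -0.466
v -1.226 1.119 -0.381
v -1.319 1.128 -0.797
v -1.665 1.372 -0.85
v -1.669 1.753 -0.134
v -1.109 1.359 -0.048
v -1.01 1.756 0.073
v -1.356 1.999 0.02
v -1.515 1.357 -0.176
v -0.663 3.705 2.117
v -0.356 3.767 2.507
v -1.25 2.356 3.433
v -1.557 2.295 3.043
v -0.67 3.983 2.533
v -1.565 2.572 3.459
v -0.98 4.037 2.315
v -1.875 2.626 3.241
v -1.105 3.896 1.981
v -1.999 2.486 2.908
v -0.97 3.644 1.727
v -1.864 2.233 2.653
v -0.655 3.428 1.701
v -1.55 2.017 2.627
v -0.345 3.374 1.919
v -1.24 1.963 2.845
v -0.221 3.514 2.252
v -1.115 2.104 3.179
f 2 4 1
f 5 2 1
f 1 4 3
f 3 5 1
f 2 8 4
f 6 2 5
f 6 8 2
f 4 8 3
f 7 5 3
f 3 8 7
f 7 6 5
f 8 6 7
f 9 46 25
f 46 20 49
f 25 49 14
f 46 49 25
f 9 25 21
f 25 14 26
f 21 26 10
f 25 26 21
f 9 21 30
f 21 10 31
f 30 31 16
f 21 31 30
f 9 30 42
f 30 16 45
f 42 45 19
f 30 45 42
f 9 42 46
f 42 19 50
f 46 50 20
f 42 50 46
f 10 26 37
f 26 14 40
f 37 40 18
f 26 40 37
f 14 49 27
f 49 20 48
f 27 48 13
f 49 48 27
f 20 50 47
f 50 19 43
f 47 43 11
f 50 43 47
f 19 45 44
f 45 16 32
f 44 32 15
f 45 32 44
f 16 31 36
f 31 10 33
f 36 33 17
f 31 33 36
f 12 38 24
f 38 18 39
f 24 39 13
f 38 39 24
f 12 24 22
f 24 13 23
f 22 23 11
f 24 23 22
f 12 22 29
f 22 11 28
f 29 28 15
f 22 28 29
f 12 29 34
f 29 15 35
f 34 35 17
f 29 35 34
f 12 34 38
f 34 17 41
f 38 41 18
f 34 41 38
f 13 39 27
f 39 18 40
f 27 40 14
f 39 40 27
f 11 23 47
f 23 13 48
f 47 48 20
f 23 48 47
f 15 28 44
f 28 11 43
f 44 43 19
f 28 43 44
f 17 35 36
f 35 15 32
f 36 32 16
f 35 32 36
f 18 41 37
f 41 17 33
f 37 33 10
f 41 33 37
f 52 51 55
f 52 55 53
f 53 55 56
f 53 56 54
f 55 51 57
f 55 57 56
f 56 57 58
f 56 58 54
f 57 51 59
f 57 59 58
f 58 59 60
f 58 60 54
f 59 51 61
f 59 61 60
f 60 61 62
f 60 62 54
f 61 51 63
f 61 63 62
f 62 63 64
f 62 64 54
f 63 51 65
f 63 65 64
f 64 65 66
f 64 66 54
f 65 51 67
f 65 67 66
f 66 67 68
f 66 68 54
f 67 51 52
f 67 52 68
f 68 52 53
f 68 53 54



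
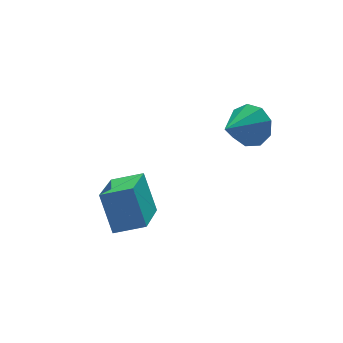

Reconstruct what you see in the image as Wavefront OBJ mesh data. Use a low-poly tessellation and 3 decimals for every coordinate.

v -4.547 -3.322 -1.931
v -4.646 -2.542 -0.584
v -3.45 -1.769 -2.749
v -3.549 -0.989 -1.402
v -3.591 -3.811 -1.578
v -3.69 -3.031 -0.231
v -2.494 -2.258 -2.396
v -2.593 -1.478 -1.049
v 0.279 -3.38 1.724
v 0.749 -3.907 2.179
v -0.919 -3.92 2.336
v 0.673 -3.415 2.465
v 0.413 -2.906 2.405
v 0.09 -2.619 2.026
v -0.144 -2.688 1.506
v -0.18 -3.081 1.088
v -0.002 -3.613 0.968
v 0.308 -4.037 1.201
v 0.605 -4.153 1.68
f 2 4 1
f 5 2 1
f 1 4 3
f 3 5 1
f 2 8 4
f 6 2 5
f 6 8 2
f 4 8 3
f 7 5 3
f 3 8 7
f 7 6 5
f 8 6 7
f 10 9 12
f 10 12 11
f 12 9 13
f 12 13 11
f 13 9 14
f 13 14 11
f 14 9 15
f 14 15 11
f 15 9 16
f 15 16 11
f 16 9 17
f 16 17 11
f 17 9 18
f 17 18 11
f 18 9 19
f 18 19 11
f 19 9 10
f 19 10 11



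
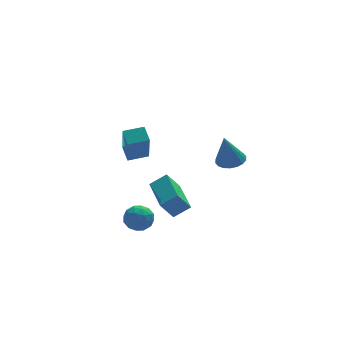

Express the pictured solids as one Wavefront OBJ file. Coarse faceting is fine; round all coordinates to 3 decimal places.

v -2.125 -1.963 -3.628
v -1.482 -2.437 -3.633
v -2.558 -2.563 -2.567
v -1.915 -3.037 -2.572
v -1.837 -2.26 -2.403
v -1.57 -1.889 -3.058
v -2.47 -3.111 -3.142
v -2.203 -2.74 -3.797
v -1.695 -3.146 -3.333
v -1.304 -2.621 -2.876
v -2.736 -2.379 -3.324
v -2.345 -1.854 -2.867
v -1.766 -2.148 -3.723
v -2.274 -2.852 -2.477
v -2.229 -2.396 -2.377
v -1.851 -2.674 -2.38
v -1.817 -1.825 -3.385
v -1.439 -2.104 -3.389
v -1.648 -2 -2.665
v -2.601 -2.896 -2.811
v -2.223 -3.175 -2.815
v -2.189 -2.326 -3.82
v -1.811 -2.604 -3.823
v -2.392 -3 -3.535
v -1.513 -2.843 -3.55
v -1.767 -3.196 -2.927
v -2.094 -3.239 -3.262
v -1.937 -3.021 -3.647
v -1.283 -2.534 -3.282
v -1.537 -2.886 -2.658
v -1.491 -2.43 -2.558
v -1.334 -2.212 -2.944
v -1.408 -2.951 -3.105
v -2.503 -2.114 -3.542
v -2.757 -2.466 -2.918
v -2.706 -2.788 -3.256
v -2.549 -2.57 -3.642
v -2.273 -1.804 -3.273
v -2.527 -2.157 -2.65
v -2.103 -1.979 -2.553
v -1.946 -1.761 -2.938
v -2.632 -2.049 -3.095
v -1.25 -3.481 -1.714
v -0.41 -3.553 -1.14
v -1.157 -1.377 -1.586
v -0.316 -1.449 -1.013
v -0.584 -3.451 -2.687
v 0.257 -3.523 -2.114
v -0.49 -1.347 -2.56
v 0.35 -1.419 -1.986
v 3.548 0.37 -1.803
v 4.31 0.251 -1.631
v 3.132 0.23 -0.057
v 4.278 0.601 -1.611
v 4.102 0.905 -1.628
v 3.817 1.103 -1.68
v 3.478 1.156 -1.756
v 3.152 1.053 -1.842
v 2.905 0.815 -1.92
v 2.786 0.489 -1.975
v 2.817 0.14 -1.995
v 2.993 -0.164 -1.978
v 3.279 -0.362 -1.926
v 3.618 -0.415 -1.849
v 3.943 -0.313 -1.764
v 4.19 -0.075 -1.686
v -0.799 3.858 -3.193
v -1.054 2.823 -1.303
v -0.828 4.71 -2.73
v -1.083 3.675 -0.84
v 0.323 3.825 -3.06
v 0.068 2.79 -1.17
v 0.294 4.677 -2.597
v 0.039 3.642 -0.707
f 1 38 17
f 38 12 41
f 17 41 6
f 38 41 17
f 1 17 13
f 17 6 18
f 13 18 2
f 17 18 13
f 1 13 22
f 13 2 23
f 22 23 8
f 13 23 22
f 1 22 34
f 22 8 37
f 34 37 11
f 22 37 34
f 1 34 38
f 34 11 42
f 38 42 12
f 34 42 38
f 2 18 29
f 18 6 32
f 29 32 10
f 18 32 29
f 6 41 19
f 41 12 40
f 19 40 5
f 41 40 19
f 12 42 39
f 42 11 35
f 39 35 3
f 42 35 39
f 11 37 36
f 37 8 24
f 36 24 7
f 37 24 36
f 8 23 28
f 23 2 25
f 28 25 9
f 23 25 28
f 4 30 16
f 30 10 31
f 16 31 5
f 30 31 16
f 4 16 14
f 16 5 15
f 14 15 3
f 16 15 14
f 4 14 21
f 14 3 20
f 21 20 7
f 14 20 21
f 4 21 26
f 21 7 27
f 26 27 9
f 21 27 26
f 4 26 30
f 26 9 33
f 30 33 10
f 26 33 30
f 5 31 19
f 31 10 32
f 19 32 6
f 31 32 19
f 3 15 39
f 15 5 40
f 39 40 12
f 15 40 39
f 7 20 36
f 20 3 35
f 36 35 11
f 20 35 36
f 9 27 28
f 27 7 24
f 28 24 8
f 27 24 28
f 10 33 29
f 33 9 25
f 29 25 2
f 33 25 29
f 44 46 43
f 47 44 43
f 43 46 45
f 45 47 43
f 44 50 46
f 48 44 47
f 48 50 44
f 46 50 45
f 49 47 45
f 45 50 49
f 49 48 47
f 50 48 49
f 52 51 54
f 52 54 53
f 54 51 55
f 54 55 53
f 55 51 56
f 55 56 53
f 56 51 57
f 56 57 53
f 57 51 58
f 57 58 53
f 58 51 59
f 58 59 53
f 59 51 60
f 59 60 53
f 60 51 61
f 60 61 53
f 61 51 62
f 61 62 53
f 62 51 63
f 62 63 53
f 63 51 64
f 63 64 53
f 64 51 65
f 64 65 53
f 65 51 66
f 65 66 53
f 66 51 52
f 66 52 53
f 68 70 67
f 71 68 67
f 67 70 69
f 69 71 67
f 68 74 70
f 72 68 71
f 72 74 68
f 70 74 69
f 73 71 69
f 69 74 73
f 73 72 71
f 74 72 73



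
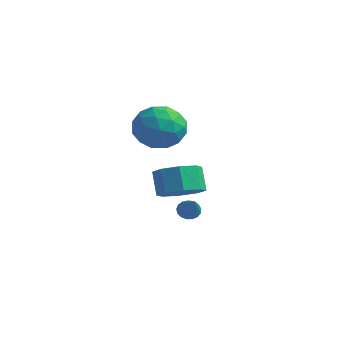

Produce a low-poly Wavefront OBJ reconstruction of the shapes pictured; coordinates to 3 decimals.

v -0.009 -3.034 -0.837
v 0.897 -2.832 -0.437
v 0.354 -2.564 0.657
v -0.551 -2.766 0.257
v 0.567 -2.208 -0.753
v 0.024 -1.94 0.34
v -0.1 -2.069 -1.119
v -0.643 -1.8 -0.025
v -0.713 -2.494 -1.319
v -1.256 -2.226 -0.225
v -0.914 -3.236 -1.237
v -1.457 -2.968 -0.143
v -0.584 -3.86 -0.92
v -1.127 -3.592 0.173
v 0.083 -4 -0.555
v -0.46 -3.731 0.539
v 0.696 -3.574 -0.355
v 0.153 -3.306 0.739
v -1.09 -1.605 -2.47
v -0.825 -1.158 -2.441
v 0.03 -2.335 -1.47
v -0.986 -1.145 -2.251
v -1.171 -1.237 -2.112
v -1.337 -1.414 -2.055
v -1.446 -1.634 -2.093
v -1.474 -1.847 -2.217
v -1.414 -2.006 -2.4
v -1.28 -2.072 -2.599
v -1.102 -2.031 -2.768
v -0.921 -1.893 -2.869
v -0.78 -1.689 -2.879
v -0.709 -1.465 -2.795
v -0.725 -1.274 -2.637
v -1.714 -3.484 2.76
v -0.947 -2.654 2.429
v -0.273 -4.686 3.091
v 0.494 -3.856 2.76
v -0.112 -3.731 3.761
v -1.003 -2.988 3.557
v -0.217 -4.352 1.963
v -1.108 -3.609 1.759
v -0.021 -3.191 1.936
v 0.043 -2.807 3.048
v -1.263 -4.533 2.472
v -1.199 -4.149 3.584
v -1.457 -2.964 2.565
v 0.237 -4.376 2.955
v -0.12 -4.303 3.543
v 0.332 -3.815 3.349
v -1.49 -3.16 3.228
v -1.039 -2.672 3.034
v -0.548 -3.305 3.817
v -0.181 -4.668 2.486
v 0.27 -4.18 2.292
v -1.552 -3.525 2.171
v -1.1 -3.037 1.977
v -0.672 -4.035 1.703
v -0.462 -2.791 2.081
v 0.385 -3.498 2.276
v -0.033 -3.789 1.807
v -0.557 -3.353 1.687
v -0.424 -2.566 2.735
v 0.423 -3.272 2.929
v 0.067 -3.199 3.518
v -0.457 -2.762 3.398
v 0.12 -2.881 2.445
v -1.643 -4.068 2.591
v -0.796 -4.774 2.785
v -0.763 -4.578 2.122
v -1.287 -4.141 2.002
v -1.605 -3.842 3.244
v -0.758 -4.549 3.439
v -0.663 -3.987 3.833
v -1.187 -3.551 3.713
v -1.34 -4.459 3.075
f 2 1 5
f 2 5 3
f 3 5 6
f 3 6 4
f 5 1 7
f 5 7 6
f 6 7 8
f 6 8 4
f 7 1 9
f 7 9 8
f 8 9 10
f 8 10 4
f 9 1 11
f 9 11 10
f 10 11 12
f 10 12 4
f 11 1 13
f 11 13 12
f 12 13 14
f 12 14 4
f 13 1 15
f 13 15 14
f 14 15 16
f 14 16 4
f 15 1 17
f 15 17 16
f 16 17 18
f 16 18 4
f 17 1 2
f 17 2 18
f 18 2 3
f 18 3 4
f 20 19 22
f 20 22 21
f 22 19 23
f 22 23 21
f 23 19 24
f 23 24 21
f 24 19 25
f 24 25 21
f 25 19 26
f 25 26 21
f 26 19 27
f 26 27 21
f 27 19 28
f 27 28 21
f 28 19 29
f 28 29 21
f 29 19 30
f 29 30 21
f 30 19 31
f 30 31 21
f 31 19 32
f 31 32 21
f 32 19 33
f 32 33 21
f 33 19 20
f 33 20 21
f 34 71 50
f 71 45 74
f 50 74 39
f 71 74 50
f 34 50 46
f 50 39 51
f 46 51 35
f 50 51 46
f 34 46 55
f 46 35 56
f 55 56 41
f 46 56 55
f 34 55 67
f 55 41 70
f 67 70 44
f 55 70 67
f 34 67 71
f 67 44 75
f 71 75 45
f 67 75 71
f 35 51 62
f 51 39 65
f 62 65 43
f 51 65 62
f 39 74 52
f 74 45 73
f 52 73 38
f 74 73 52
f 45 75 72
f 75 44 68
f 72 68 36
f 75 68 72
f 44 70 69
f 70 41 57
f 69 57 40
f 70 57 69
f 41 56 61
f 56 35 58
f 61 58 42
f 56 58 61
f 37 63 49
f 63 43 64
f 49 64 38
f 63 64 49
f 37 49 47
f 49 38 48
f 47 48 36
f 49 48 47
f 37 47 54
f 47 36 53
f 54 53 40
f 47 53 54
f 37 54 59
f 54 40 60
f 59 60 42
f 54 60 59
f 37 59 63
f 59 42 66
f 63 66 43
f 59 66 63
f 38 64 52
f 64 43 65
f 52 65 39
f 64 65 52
f 36 48 72
f 48 38 73
f 72 73 45
f 48 73 72
f 40 53 69
f 53 36 68
f 69 68 44
f 53 68 69
f 42 60 61
f 60 40 57
f 61 57 41
f 60 57 61
f 43 66 62
f 66 42 58
f 62 58 35
f 66 58 62



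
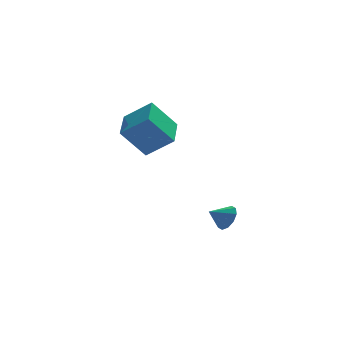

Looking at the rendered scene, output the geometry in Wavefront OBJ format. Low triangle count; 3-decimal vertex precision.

v -2.364 2.186 1.377
v -3.679 2.231 3.002
v -1.819 4.208 1.763
v -3.134 4.253 3.387
v -1.006 1.607 2.493
v -2.321 1.652 4.117
v -0.461 3.629 2.878
v -1.776 3.674 4.503
v 1.854 2.088 -3.397
v 2.294 1.98 -2.689
v 0.866 1.952 -2.803
v 2.193 2.487 -2.74
v 1.963 2.841 -3.041
v 1.691 2.908 -3.478
v 1.481 2.662 -3.884
v 1.414 2.196 -4.104
v 1.514 1.69 -4.053
v 1.744 1.335 -3.752
v 2.016 1.268 -3.315
v 2.226 1.515 -2.909
f 2 4 1
f 5 2 1
f 1 4 3
f 3 5 1
f 2 8 4
f 6 2 5
f 6 8 2
f 4 8 3
f 7 5 3
f 3 8 7
f 7 6 5
f 8 6 7
f 10 9 12
f 10 12 11
f 12 9 13
f 12 13 11
f 13 9 14
f 13 14 11
f 14 9 15
f 14 15 11
f 15 9 16
f 15 16 11
f 16 9 17
f 16 17 11
f 17 9 18
f 17 18 11
f 18 9 19
f 18 19 11
f 19 9 20
f 19 20 11
f 20 9 10
f 20 10 11



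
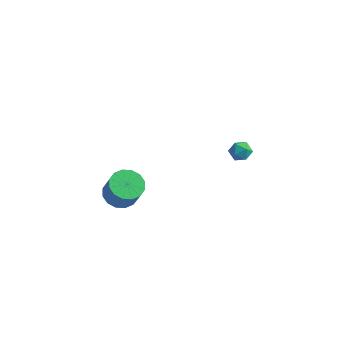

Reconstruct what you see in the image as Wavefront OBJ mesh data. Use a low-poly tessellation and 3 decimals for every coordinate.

v -0.78 -3.633 -0.59
v 0.108 -3.732 -1.039
v 0.788 -4.066 0.382
v -0.1 -3.967 0.83
v 0.08 -3.232 -0.907
v 0.759 -3.566 0.513
v -0.18 -2.84 -0.691
v 0.5 -3.174 0.729
v -0.6 -2.66 -0.448
v 0.08 -2.994 0.973
v -1.068 -2.741 -0.243
v -0.388 -3.075 1.178
v -1.459 -3.061 -0.131
v -0.779 -3.395 1.29
v -1.668 -3.534 -0.142
v -0.988 -3.868 1.279
v -1.639 -4.034 -0.273
v -0.96 -4.368 1.147
v -1.38 -4.426 -0.489
v -0.7 -4.76 0.931
v -0.96 -4.606 -0.733
v -0.28 -4.94 0.688
v -0.492 -4.525 -0.938
v 0.188 -4.859 0.483
v -0.101 -4.205 -1.05
v 0.579 -4.539 0.371
v 1.923 3.849 -0.828
v 2.448 4.154 -1.227
v 2.532 2.846 -0.793
v 3.057 3.151 -1.192
v 2.946 3.37 -0.509
v 2.57 3.99 -0.531
v 2.41 3.01 -1.489
v 2.034 3.63 -1.511
v 2.748 3.635 -1.635
v 3.08 3.858 -1.03
v 1.9 3.142 -0.99
v 2.232 3.365 -0.385
f 2 1 5
f 2 5 3
f 3 5 6
f 3 6 4
f 5 1 7
f 5 7 6
f 6 7 8
f 6 8 4
f 7 1 9
f 7 9 8
f 8 9 10
f 8 10 4
f 9 1 11
f 9 11 10
f 10 11 12
f 10 12 4
f 11 1 13
f 11 13 12
f 12 13 14
f 12 14 4
f 13 1 15
f 13 15 14
f 14 15 16
f 14 16 4
f 15 1 17
f 15 17 16
f 16 17 18
f 16 18 4
f 17 1 19
f 17 19 18
f 18 19 20
f 18 20 4
f 19 1 21
f 19 21 20
f 20 21 22
f 20 22 4
f 21 1 23
f 21 23 22
f 22 23 24
f 22 24 4
f 23 1 25
f 23 25 24
f 24 25 26
f 24 26 4
f 25 1 2
f 25 2 26
f 26 2 3
f 26 3 4
f 27 38 32
f 27 32 28
f 27 28 34
f 27 34 37
f 27 37 38
f 28 32 36
f 32 38 31
f 38 37 29
f 37 34 33
f 34 28 35
f 30 36 31
f 30 31 29
f 30 29 33
f 30 33 35
f 30 35 36
f 31 36 32
f 29 31 38
f 33 29 37
f 35 33 34
f 36 35 28



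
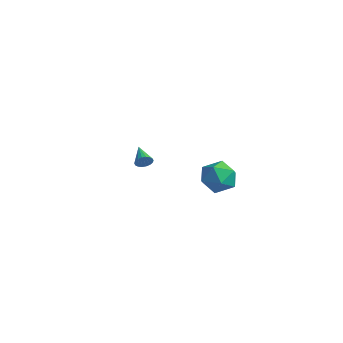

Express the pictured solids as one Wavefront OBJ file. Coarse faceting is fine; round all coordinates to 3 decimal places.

v 3.987 0.838 3.677
v 4.523 0.171 4.358
v 3.037 -0.531 3.082
v 3.573 -1.198 3.763
v 2.879 -0.453 4.161
v 3.466 0.393 4.529
v 4.094 -0.753 2.911
v 4.681 0.093 3.279
v 4.589 -0.812 3.884
v 3.838 -0.627 4.657
v 3.722 0.267 2.783
v 2.971 0.452 3.556
v -2.993 0.974 1.33
v -2.715 1.147 1.747
v -4.067 1.586 1.79
v -2.685 1.319 1.588
v -2.716 1.423 1.379
v -2.801 1.437 1.159
v -2.925 1.36 0.974
v -3.061 1.206 0.859
v -3.185 1.006 0.837
v -3.27 0.8 0.913
v -3.3 0.628 1.072
v -3.269 0.524 1.282
v -3.184 0.51 1.501
v -3.061 0.587 1.687
v -2.924 0.741 1.802
v -2.8 0.941 1.823
f 1 12 6
f 1 6 2
f 1 2 8
f 1 8 11
f 1 11 12
f 2 6 10
f 6 12 5
f 12 11 3
f 11 8 7
f 8 2 9
f 4 10 5
f 4 5 3
f 4 3 7
f 4 7 9
f 4 9 10
f 5 10 6
f 3 5 12
f 7 3 11
f 9 7 8
f 10 9 2
f 14 13 16
f 14 16 15
f 16 13 17
f 16 17 15
f 17 13 18
f 17 18 15
f 18 13 19
f 18 19 15
f 19 13 20
f 19 20 15
f 20 13 21
f 20 21 15
f 21 13 22
f 21 22 15
f 22 13 23
f 22 23 15
f 23 13 24
f 23 24 15
f 24 13 25
f 24 25 15
f 25 13 26
f 25 26 15
f 26 13 27
f 26 27 15
f 27 13 28
f 27 28 15
f 28 13 14
f 28 14 15



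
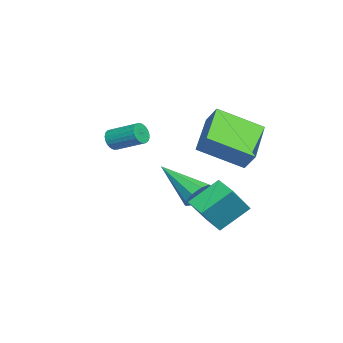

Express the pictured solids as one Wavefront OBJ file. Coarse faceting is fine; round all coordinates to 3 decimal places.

v -1.336 -1.123 -4.455
v -0.711 -1.255 -4.124
v -2.244 -2.777 -3.405
v -0.979 -0.939 -3.858
v -1.414 -0.709 -3.871
v -1.813 -0.672 -4.158
v -1.989 -0.846 -4.584
v -1.859 -1.15 -4.95
v -1.485 -1.44 -5.084
v -1.041 -1.582 -4.925
v -0.736 -1.509 -4.545
v -1.845 -4.609 -1.931
v -1.486 -4.846 -1.639
v -1.156 -3.628 -1.056
v -1.515 -3.391 -1.349
v -1.373 -4.793 -1.815
v -1.043 -3.575 -1.232
v -1.341 -4.707 -2.011
v -1.011 -3.489 -1.428
v -1.396 -4.605 -2.194
v -1.066 -3.387 -1.611
v -1.529 -4.504 -2.331
v -1.199 -3.286 -1.748
v -1.716 -4.42 -2.399
v -1.386 -3.202 -1.816
v -1.926 -4.369 -2.386
v -1.596 -3.152 -1.803
v -2.122 -4.36 -2.294
v -1.792 -3.142 -1.712
v -2.27 -4.394 -2.14
v -1.94 -3.176 -1.557
v -2.344 -4.465 -1.95
v -2.014 -3.247 -1.367
v -2.332 -4.561 -1.757
v -2.002 -3.343 -1.174
v -2.236 -4.665 -1.593
v -1.906 -3.447 -1.01
v -2.072 -4.759 -1.489
v -1.742 -3.541 -0.906
v -1.869 -4.828 -1.46
v -1.539 -3.61 -0.877
v -1.662 -4.859 -1.514
v -1.332 -3.641 -0.931
v 2.084 -0.903 -3.24
v 1.397 0.122 -2.319
v 1.093 -0.392 -4.549
v 0.406 0.634 -3.629
v 2.714 -0.274 -3.471
v 2.027 0.752 -2.551
v 1.723 0.238 -4.781
v 1.036 1.263 -3.86
v 0.835 -0.844 -1.062
v -1.083 -0.797 -0.285
v 0.49 0.936 -2.02
v -1.428 0.982 -1.243
v 1.148 -0.382 -0.317
v -0.77 -0.336 0.46
v 0.803 1.397 -1.275
v -1.115 1.444 -0.498
f 2 1 4
f 2 4 3
f 4 1 5
f 4 5 3
f 5 1 6
f 5 6 3
f 6 1 7
f 6 7 3
f 7 1 8
f 7 8 3
f 8 1 9
f 8 9 3
f 9 1 10
f 9 10 3
f 10 1 11
f 10 11 3
f 11 1 2
f 11 2 3
f 13 12 16
f 13 16 14
f 14 16 17
f 14 17 15
f 16 12 18
f 16 18 17
f 17 18 19
f 17 19 15
f 18 12 20
f 18 20 19
f 19 20 21
f 19 21 15
f 20 12 22
f 20 22 21
f 21 22 23
f 21 23 15
f 22 12 24
f 22 24 23
f 23 24 25
f 23 25 15
f 24 12 26
f 24 26 25
f 25 26 27
f 25 27 15
f 26 12 28
f 26 28 27
f 27 28 29
f 27 29 15
f 28 12 30
f 28 30 29
f 29 30 31
f 29 31 15
f 30 12 32
f 30 32 31
f 31 32 33
f 31 33 15
f 32 12 34
f 32 34 33
f 33 34 35
f 33 35 15
f 34 12 36
f 34 36 35
f 35 36 37
f 35 37 15
f 36 12 38
f 36 38 37
f 37 38 39
f 37 39 15
f 38 12 40
f 38 40 39
f 39 40 41
f 39 41 15
f 40 12 42
f 40 42 41
f 41 42 43
f 41 43 15
f 42 12 13
f 42 13 43
f 43 13 14
f 43 14 15
f 45 47 44
f 48 45 44
f 44 47 46
f 46 48 44
f 45 51 47
f 49 45 48
f 49 51 45
f 47 51 46
f 50 48 46
f 46 51 50
f 50 49 48
f 51 49 50
f 53 55 52
f 56 53 52
f 52 55 54
f 54 56 52
f 53 59 55
f 57 53 56
f 57 59 53
f 55 59 54
f 58 56 54
f 54 59 58
f 58 57 56
f 59 57 58



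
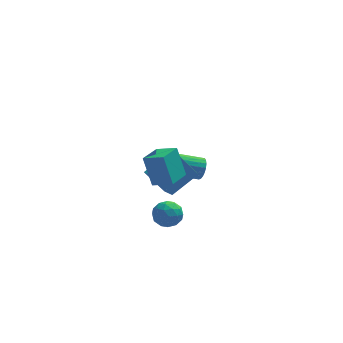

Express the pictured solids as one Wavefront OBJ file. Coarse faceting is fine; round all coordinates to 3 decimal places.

v 1.23 -0.054 0.251
v 1.601 -1.218 0.801
v 2.797 0.913 1.24
v 3.168 -0.251 1.79
v 2.372 -0.389 -1.23
v 2.743 -1.553 -0.68
v 3.939 0.578 -0.241
v 4.31 -0.586 0.309
v 1.451 -4.472 2.429
v 0.985 -3.879 4.249
v 2.27 -3.174 2.216
v 1.805 -2.581 4.036
v 2.535 -5.079 2.904
v 2.07 -4.486 4.724
v 3.355 -3.781 2.691
v 2.889 -3.188 4.511
v 1.626 -2.07 -1.404
v 2.451 -1.851 -0.972
v 2.409 -2.689 -2.588
v 3.234 -2.47 -2.156
v 2.668 -3.148 -1.79
v 2.184 -2.766 -1.058
v 2.676 -1.774 -2.502
v 2.192 -1.392 -1.77
v 3.1 -1.668 -1.651
v 3.095 -2.518 -1.211
v 1.765 -2.022 -2.349
v 1.76 -2.872 -1.909
v 1.97 -1.906 -1.084
v 2.89 -2.634 -2.476
v 2.557 -3.032 -2.26
v 3.042 -2.904 -2.007
v 1.813 -2.444 -1.135
v 2.298 -2.316 -0.881
v 2.425 -3.078 -1.361
v 2.562 -2.224 -2.679
v 3.047 -2.096 -2.425
v 1.818 -1.636 -1.553
v 2.303 -1.508 -1.3
v 2.435 -1.462 -2.199
v 2.837 -1.67 -1.229
v 3.297 -2.034 -1.925
v 2.969 -1.625 -2.129
v 2.684 -1.4 -1.699
v 2.834 -2.17 -0.971
v 3.294 -2.533 -1.666
v 2.961 -2.932 -1.451
v 2.676 -2.707 -1.021
v 3.215 -2.062 -1.369
v 1.566 -2.007 -1.894
v 2.026 -2.37 -2.589
v 2.184 -1.833 -2.539
v 1.899 -1.608 -2.109
v 1.563 -2.506 -1.635
v 2.023 -2.87 -2.331
v 2.176 -3.14 -1.861
v 1.891 -2.915 -1.431
v 1.645 -2.478 -2.191
v 4.842 3.688 -2.393
v 5.107 3.355 -1.715
v 3.282 3.22 -1.07
v 3.018 3.552 -1.747
v 5.11 3.679 -1.639
v 3.285 3.544 -0.993
v 5.066 4.004 -1.693
v 3.242 3.869 -1.048
v 4.984 4.275 -1.868
v 3.16 4.139 -1.223
v 4.878 4.444 -2.134
v 3.053 4.309 -1.489
v 4.765 4.482 -2.445
v 2.94 4.347 -1.8
v 4.666 4.383 -2.746
v 2.841 4.248 -2.101
v 4.597 4.164 -2.987
v 2.772 4.028 -2.342
v 4.571 3.862 -3.125
v 2.746 3.727 -2.479
v 4.591 3.53 -3.136
v 2.767 3.395 -2.49
v 4.655 3.226 -3.018
v 2.831 3.09 -2.373
v 4.752 3.001 -2.793
v 2.927 2.866 -2.148
v 4.864 2.895 -2.498
v 3.039 2.76 -1.853
v 4.972 2.926 -2.185
v 3.148 2.791 -1.54
v 5.058 3.089 -1.908
v 3.234 2.953 -1.263
f 2 4 1
f 5 2 1
f 1 4 3
f 3 5 1
f 2 8 4
f 6 2 5
f 6 8 2
f 4 8 3
f 7 5 3
f 3 8 7
f 7 6 5
f 8 6 7
f 10 12 9
f 13 10 9
f 9 12 11
f 11 13 9
f 10 16 12
f 14 10 13
f 14 16 10
f 12 16 11
f 15 13 11
f 11 16 15
f 15 14 13
f 16 14 15
f 17 54 33
f 54 28 57
f 33 57 22
f 54 57 33
f 17 33 29
f 33 22 34
f 29 34 18
f 33 34 29
f 17 29 38
f 29 18 39
f 38 39 24
f 29 39 38
f 17 38 50
f 38 24 53
f 50 53 27
f 38 53 50
f 17 50 54
f 50 27 58
f 54 58 28
f 50 58 54
f 18 34 45
f 34 22 48
f 45 48 26
f 34 48 45
f 22 57 35
f 57 28 56
f 35 56 21
f 57 56 35
f 28 58 55
f 58 27 51
f 55 51 19
f 58 51 55
f 27 53 52
f 53 24 40
f 52 40 23
f 53 40 52
f 24 39 44
f 39 18 41
f 44 41 25
f 39 41 44
f 20 46 32
f 46 26 47
f 32 47 21
f 46 47 32
f 20 32 30
f 32 21 31
f 30 31 19
f 32 31 30
f 20 30 37
f 30 19 36
f 37 36 23
f 30 36 37
f 20 37 42
f 37 23 43
f 42 43 25
f 37 43 42
f 20 42 46
f 42 25 49
f 46 49 26
f 42 49 46
f 21 47 35
f 47 26 48
f 35 48 22
f 47 48 35
f 19 31 55
f 31 21 56
f 55 56 28
f 31 56 55
f 23 36 52
f 36 19 51
f 52 51 27
f 36 51 52
f 25 43 44
f 43 23 40
f 44 40 24
f 43 40 44
f 26 49 45
f 49 25 41
f 45 41 18
f 49 41 45
f 60 59 63
f 60 63 61
f 61 63 64
f 61 64 62
f 63 59 65
f 63 65 64
f 64 65 66
f 64 66 62
f 65 59 67
f 65 67 66
f 66 67 68
f 66 68 62
f 67 59 69
f 67 69 68
f 68 69 70
f 68 70 62
f 69 59 71
f 69 71 70
f 70 71 72
f 70 72 62
f 71 59 73
f 71 73 72
f 72 73 74
f 72 74 62
f 73 59 75
f 73 75 74
f 74 75 76
f 74 76 62
f 75 59 77
f 75 77 76
f 76 77 78
f 76 78 62
f 77 59 79
f 77 79 78
f 78 79 80
f 78 80 62
f 79 59 81
f 79 81 80
f 80 81 82
f 80 82 62
f 81 59 83
f 81 83 82
f 82 83 84
f 82 84 62
f 83 59 85
f 83 85 84
f 84 85 86
f 84 86 62
f 85 59 87
f 85 87 86
f 86 87 88
f 86 88 62
f 87 59 89
f 87 89 88
f 88 89 90
f 88 90 62
f 89 59 60
f 89 60 90
f 90 60 61
f 90 61 62

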